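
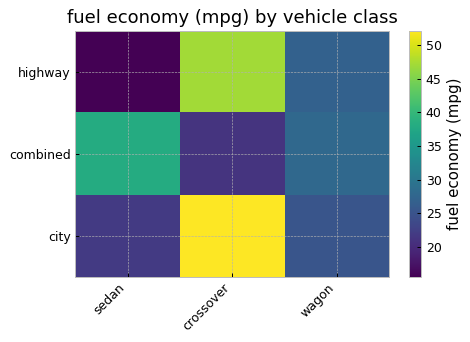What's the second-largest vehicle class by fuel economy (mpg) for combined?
Top 3 for combined: sedan ≈ 40, wagon ≈ 30, crossover ≈ 20.

wagon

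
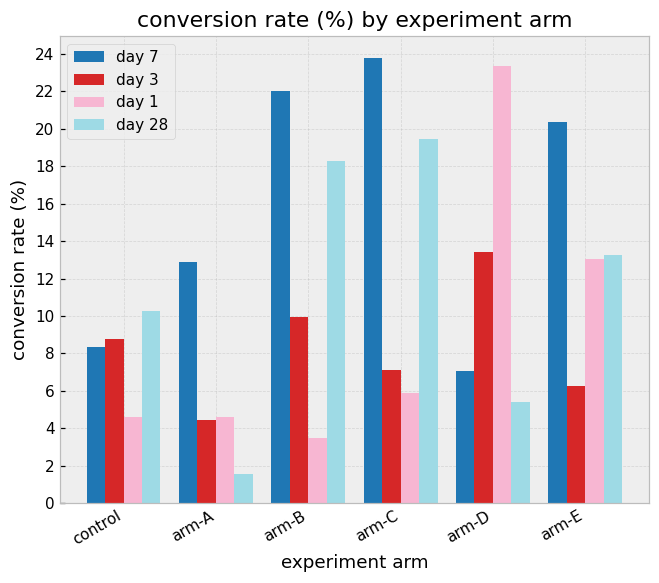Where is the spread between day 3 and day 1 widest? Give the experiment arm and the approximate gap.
arm-D: day 3 ≈ 14, day 1 ≈ 24 → gap ≈ 10. Next-largest (arm-E) is only ≈ 8.

arm-D, ≈ 10 %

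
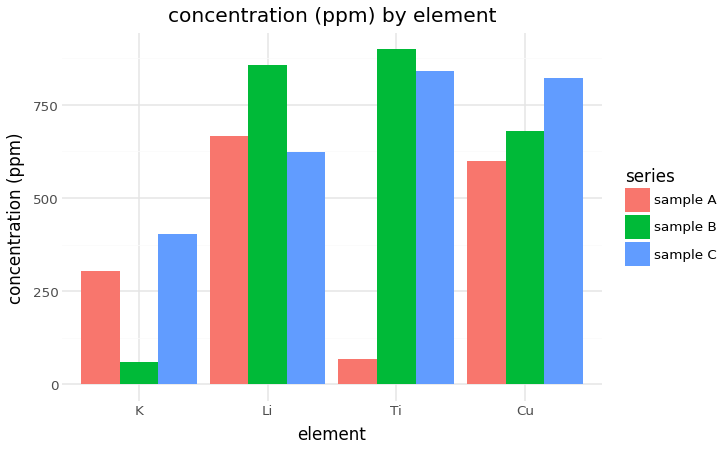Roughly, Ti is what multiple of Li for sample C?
Ti ≈ 800, Li ≈ 600; 800/600 ≈ 1.33.

≈ 1.33×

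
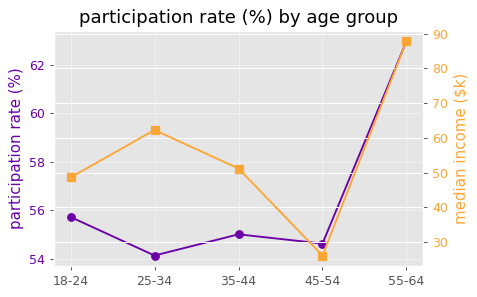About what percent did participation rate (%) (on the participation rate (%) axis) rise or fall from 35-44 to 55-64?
35-44 ≈ 55, 55-64 ≈ 63; (63 − 55) / 55 ≈ +14.5%.

≈ +14.5%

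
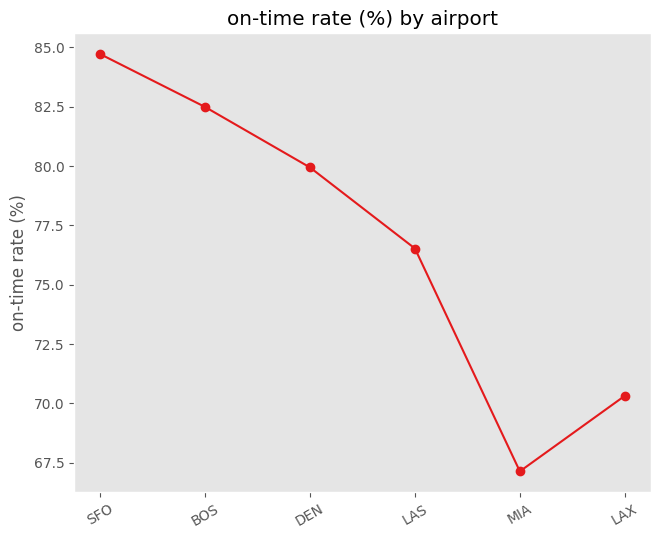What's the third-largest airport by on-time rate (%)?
Top 4: SFO ≈ 84, BOS ≈ 82, DEN ≈ 80, LAS ≈ 76.

DEN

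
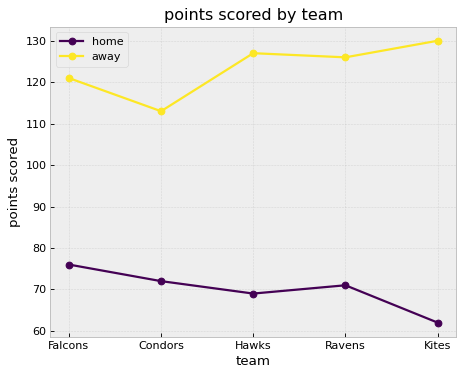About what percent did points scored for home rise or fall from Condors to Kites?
≈ -14.3%

Condors ≈ 70, Kites ≈ 60; (60 − 70) / 70 ≈ -14.3%.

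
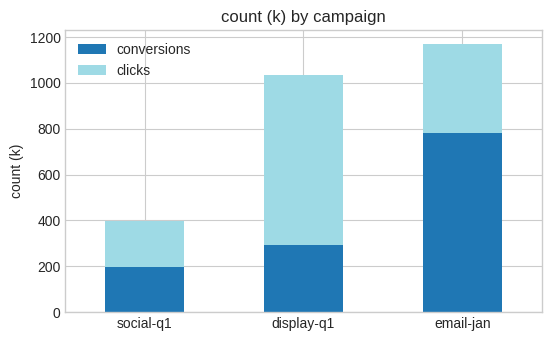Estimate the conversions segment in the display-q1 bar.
≈ 300

conversions top ≈ 300, bottom ≈ 0; segment ≈ 300.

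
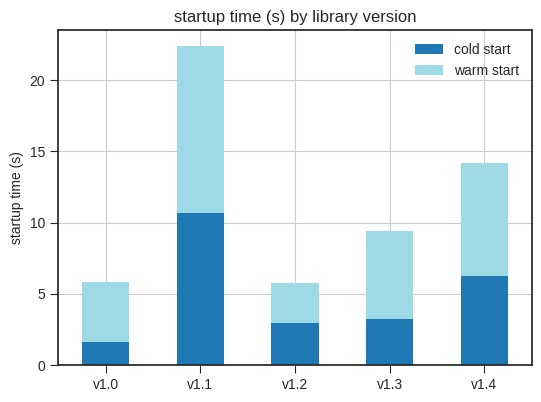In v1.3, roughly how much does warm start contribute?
warm start top ≈ 10, bottom ≈ 4; segment ≈ 6.

≈ 6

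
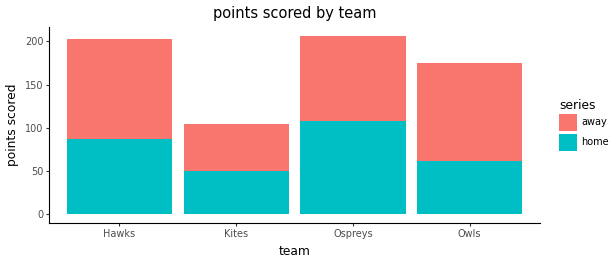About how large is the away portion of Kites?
≈ 60

away top ≈ 100, bottom ≈ 40; segment ≈ 60.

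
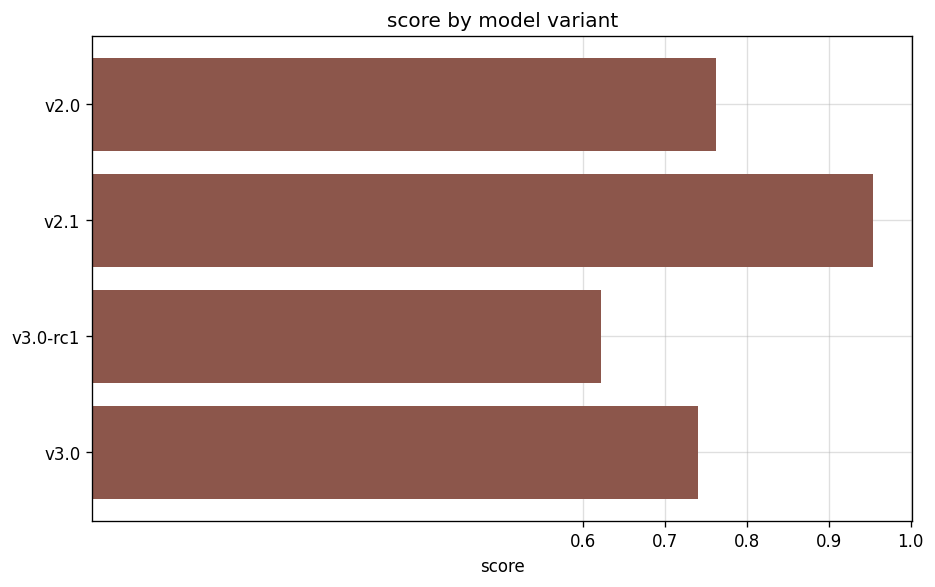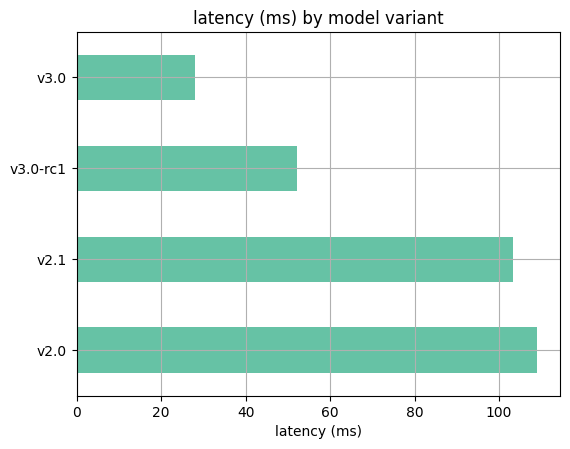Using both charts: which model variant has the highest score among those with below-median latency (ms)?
Chart 2 median latency (ms) ≈ 80; below-median model variants: v3.0-rc1, v3.0. Among those, v3.0 has the highest score (≈ 0.7).

v3.0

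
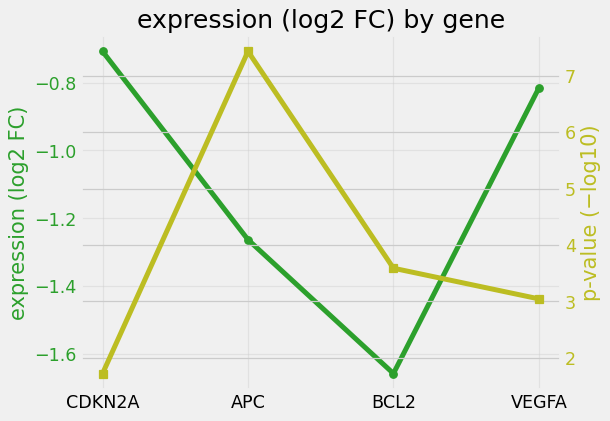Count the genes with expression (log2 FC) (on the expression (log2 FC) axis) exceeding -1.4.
3

Above -1.4: CDKN2A, APC, VEGFA.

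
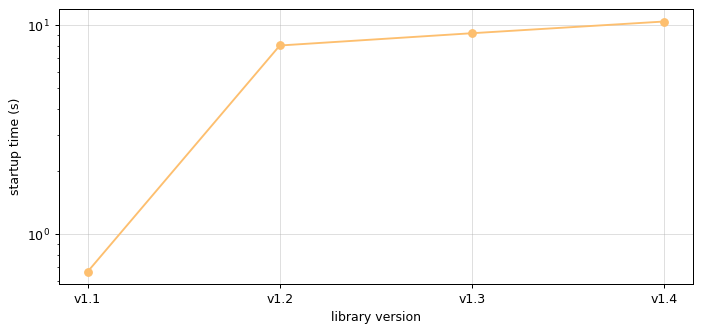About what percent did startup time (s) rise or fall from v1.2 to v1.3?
v1.2 ≈ 8, v1.3 ≈ 9; (9 − 8) / 8 ≈ +12.5%.

≈ +12.5%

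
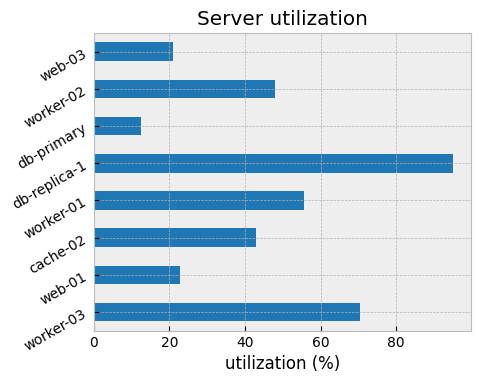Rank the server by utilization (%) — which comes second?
Top 3: db-replica-1 ≈ 100, worker-03 ≈ 70, worker-01 ≈ 60.

worker-03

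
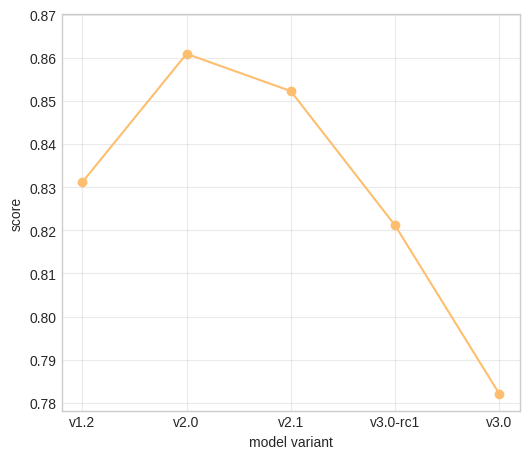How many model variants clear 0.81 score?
Above 0.81: v1.2, v2.0, v2.1, v3.0-rc1.

4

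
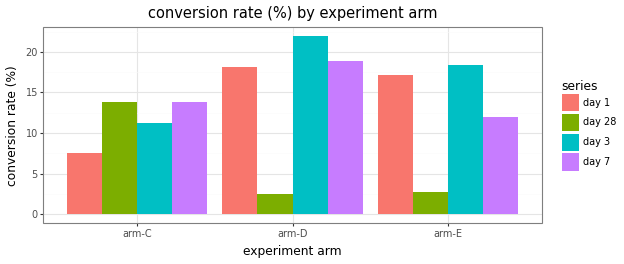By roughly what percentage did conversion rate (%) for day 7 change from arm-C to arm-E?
≈ -14.3%

arm-C ≈ 14, arm-E ≈ 12; (12 − 14) / 14 ≈ -14.3%.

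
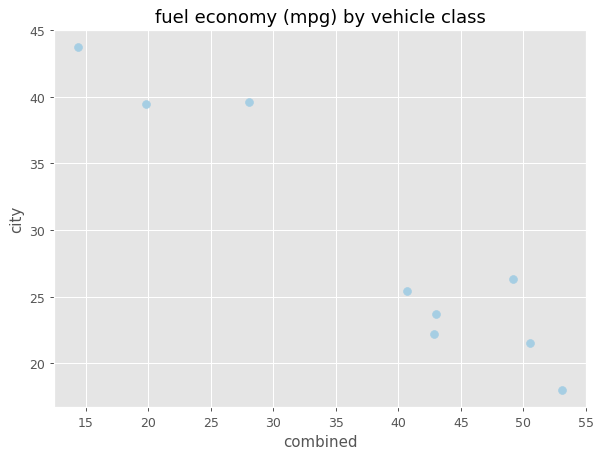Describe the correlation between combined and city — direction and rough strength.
Points are negatively correlated; strong (|r| ≈ 1.0).

negative, strong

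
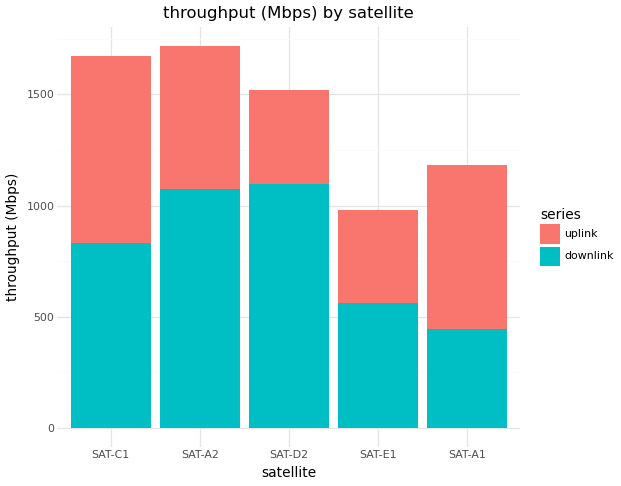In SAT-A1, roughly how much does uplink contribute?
≈ 800

uplink top ≈ 1200, bottom ≈ 400; segment ≈ 800.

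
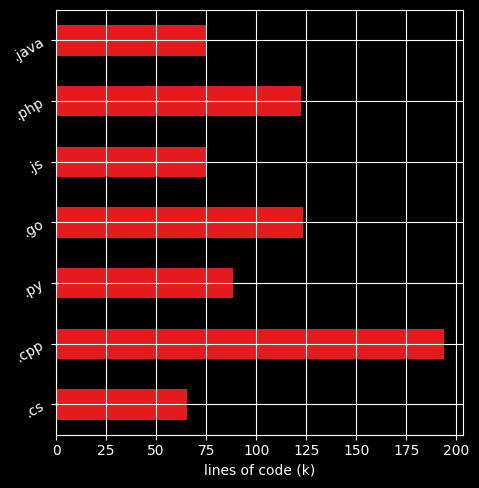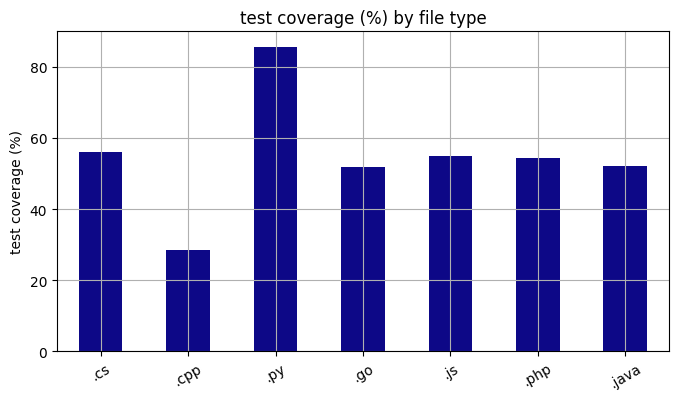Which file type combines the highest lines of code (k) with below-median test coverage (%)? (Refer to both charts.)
Chart 2 median test coverage (%) ≈ 50; below-median file types: .cpp, .go, .java. Among those, .cpp has the highest lines of code (k) (≈ 200).

.cpp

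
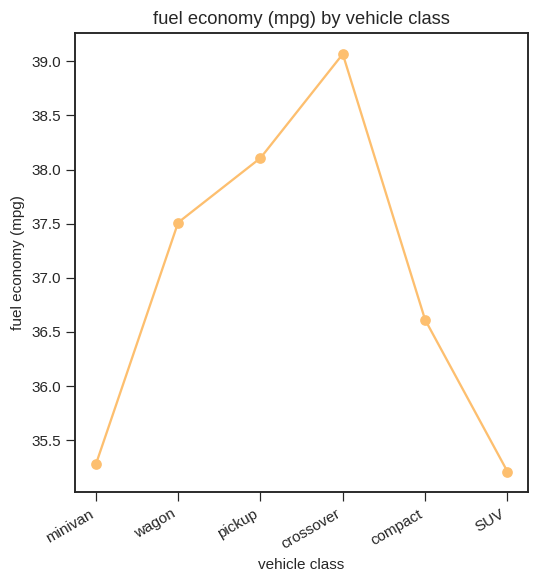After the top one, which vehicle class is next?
Top 3: crossover ≈ 39.0, pickup ≈ 38.0, wagon ≈ 37.5.

pickup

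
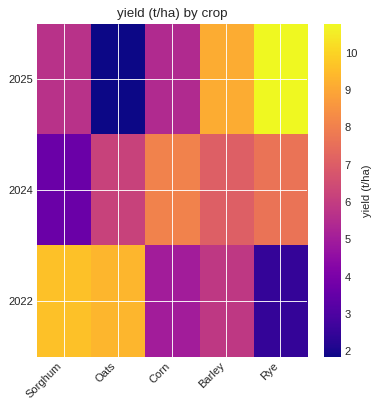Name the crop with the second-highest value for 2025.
Top 3 for 2025: Rye ≈ 11, Barley ≈ 9, Sorghum ≈ 6.

Barley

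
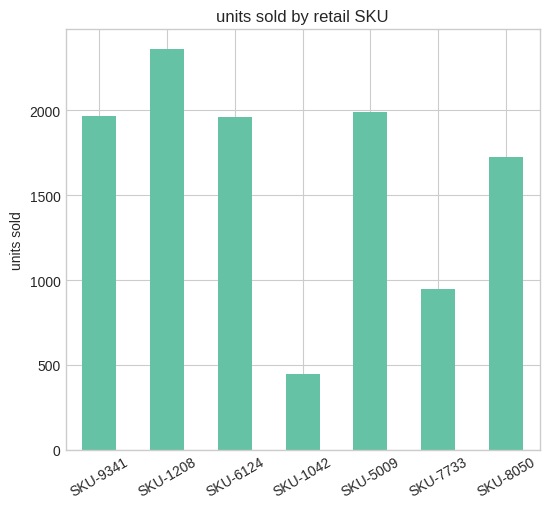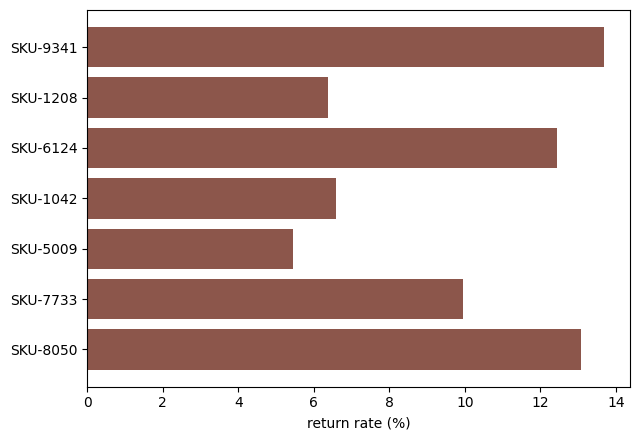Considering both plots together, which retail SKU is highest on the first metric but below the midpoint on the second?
Chart 2 median return rate (%) ≈ 10; below-median retail SKUs: SKU-1208, SKU-1042, SKU-5009. Among those, SKU-1208 has the highest units sold (≈ 2500).

SKU-1208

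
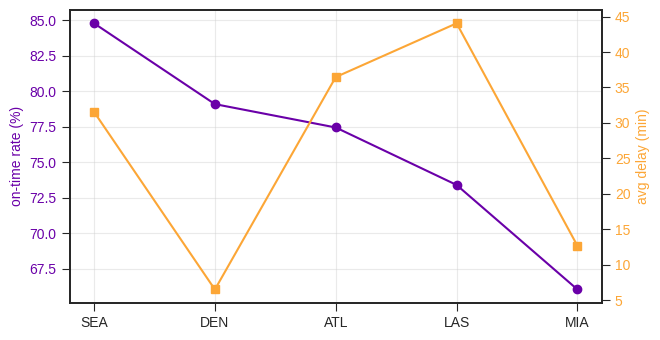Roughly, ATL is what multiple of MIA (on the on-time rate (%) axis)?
ATL ≈ 78, MIA ≈ 66; 78/66 ≈ 1.18.

≈ 1.18×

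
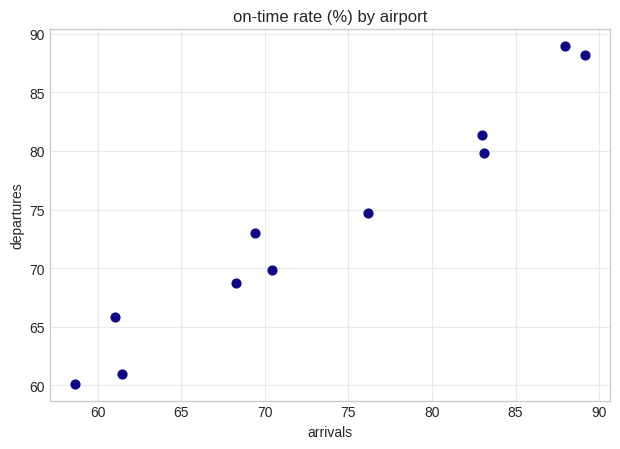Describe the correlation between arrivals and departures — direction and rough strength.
Points are positively correlated; strong (|r| ≈ 1.0).

positive, strong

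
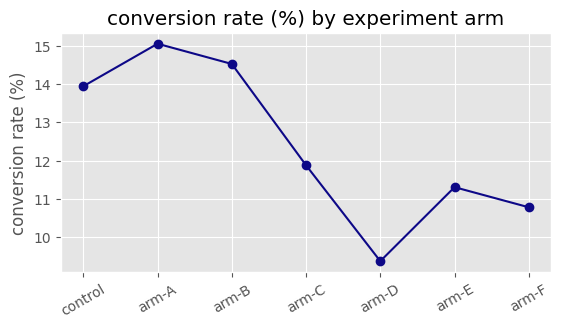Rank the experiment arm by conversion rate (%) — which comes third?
control

Top 4: arm-A ≈ 15.0, arm-B ≈ 14.5, control ≈ 14.0, arm-C ≈ 12.0.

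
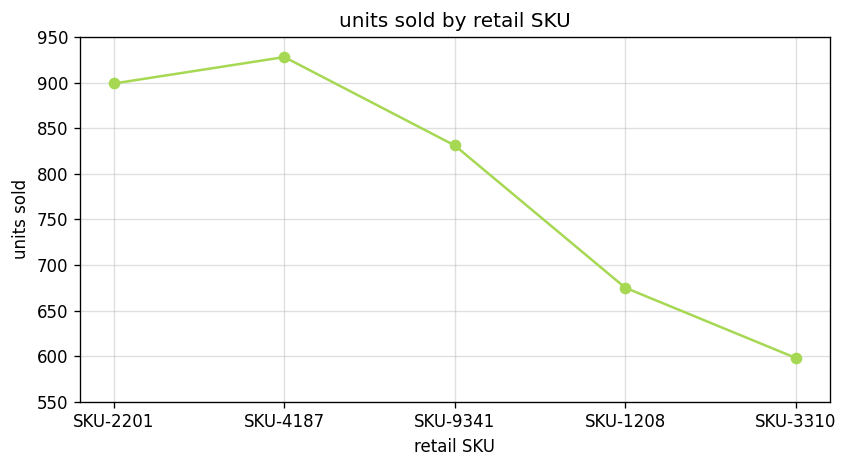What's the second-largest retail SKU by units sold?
SKU-2201

Top 3: SKU-4187 ≈ 950, SKU-2201 ≈ 900, SKU-9341 ≈ 850.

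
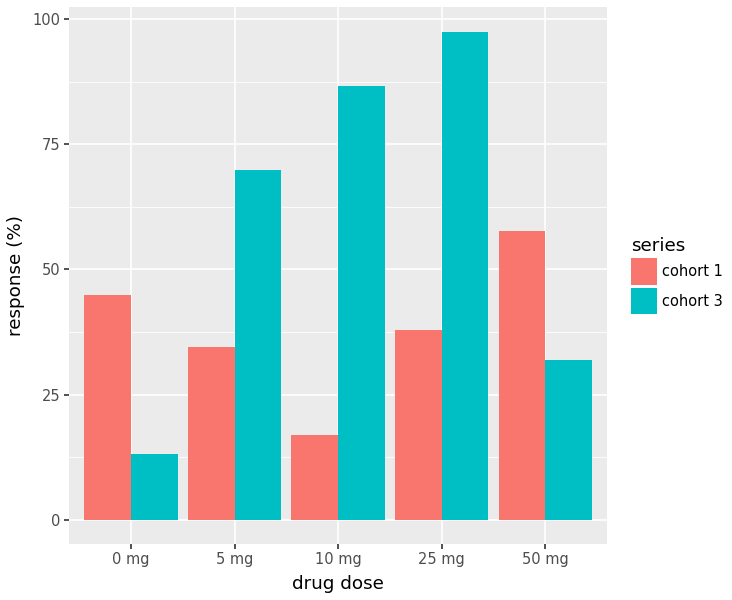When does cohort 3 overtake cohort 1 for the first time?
5 mg

0 mg: cohort 3 ≈ 10 vs cohort 1 ≈ 40 (not yet); 5 mg: cohort 3 ≈ 70 vs cohort 1 ≈ 30 (first crossover).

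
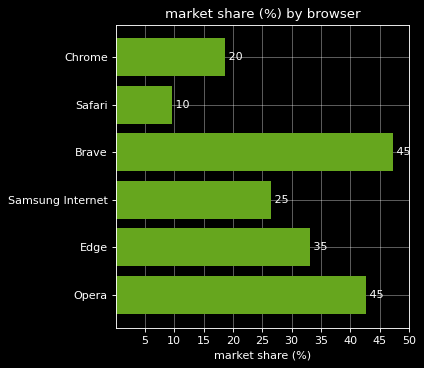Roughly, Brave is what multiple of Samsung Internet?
≈ 1.8×

Brave ≈ 45, Samsung Internet ≈ 25; 45/25 ≈ 1.8.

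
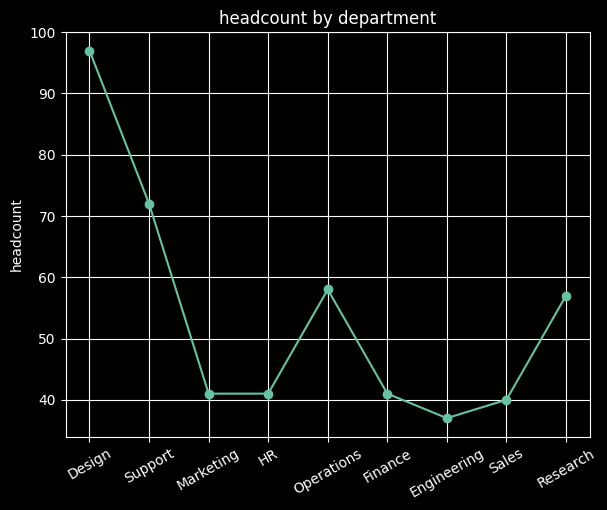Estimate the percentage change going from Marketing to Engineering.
Marketing ≈ 40, Engineering ≈ 35; (35 − 40) / 40 ≈ -12.5%.

≈ -12.5%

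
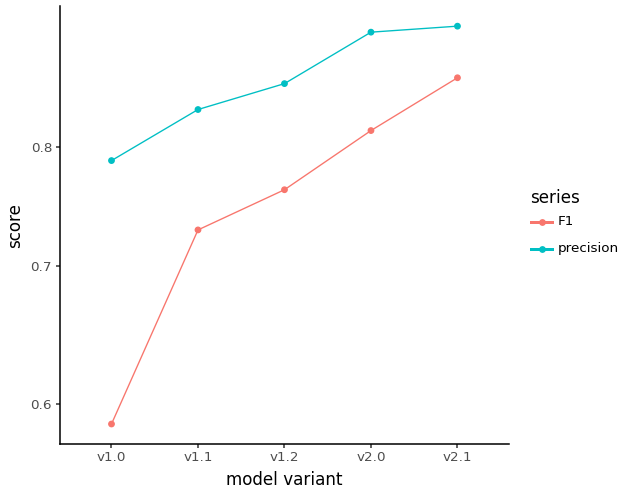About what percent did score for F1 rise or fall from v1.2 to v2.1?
≈ +13.3%

v1.2 ≈ 0.75, v2.1 ≈ 0.85; (0.85 − 0.75) / 0.75 ≈ +13.3%.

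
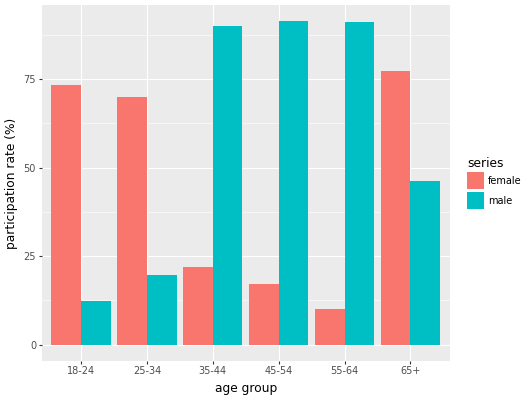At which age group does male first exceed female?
35-44

25-34: male ≈ 20 vs female ≈ 70 (not yet); 35-44: male ≈ 90 vs female ≈ 20 (first crossover).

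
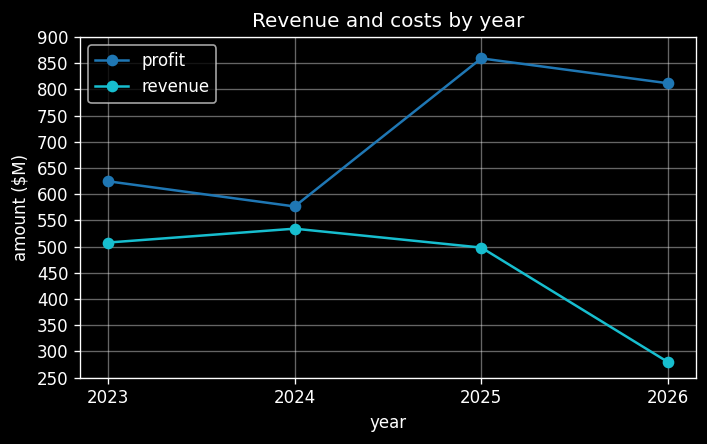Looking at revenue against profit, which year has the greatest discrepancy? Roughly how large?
2026: revenue ≈ 300, profit ≈ 800 → gap ≈ 500. Next-largest (2025) is only ≈ 350.

2026, ≈ 500 $M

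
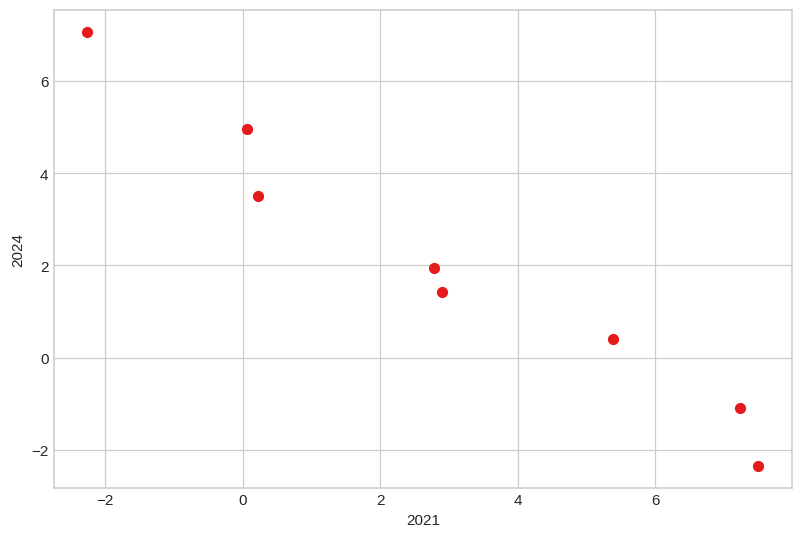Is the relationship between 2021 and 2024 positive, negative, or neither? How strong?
Points are negatively correlated; strong (|r| ≈ 1.0).

negative, strong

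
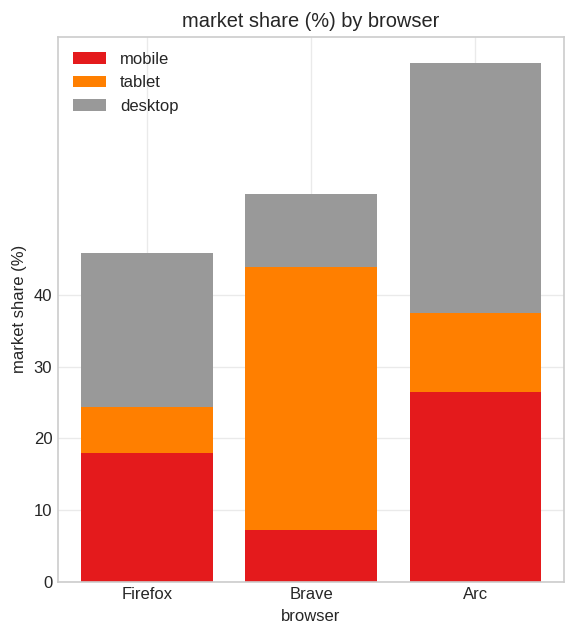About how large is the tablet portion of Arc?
≈ 10

tablet top ≈ 40, bottom ≈ 30; segment ≈ 10.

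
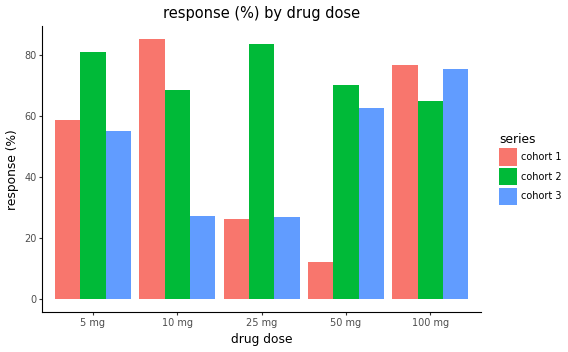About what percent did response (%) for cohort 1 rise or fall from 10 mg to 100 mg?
≈ -11.1%

10 mg ≈ 90, 100 mg ≈ 80; (80 − 90) / 90 ≈ -11.1%.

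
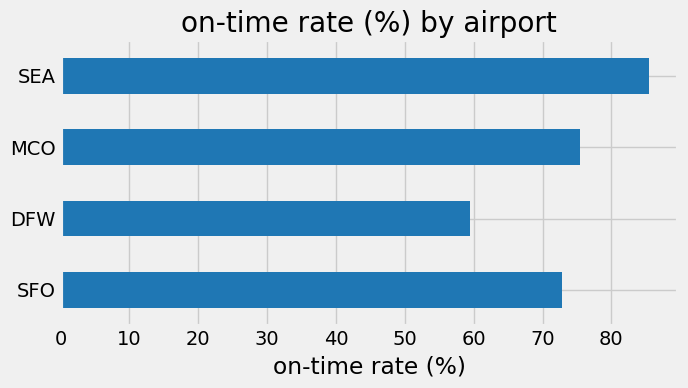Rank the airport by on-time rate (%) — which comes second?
Top 3: SEA ≈ 90, MCO ≈ 80, SFO ≈ 70.

MCO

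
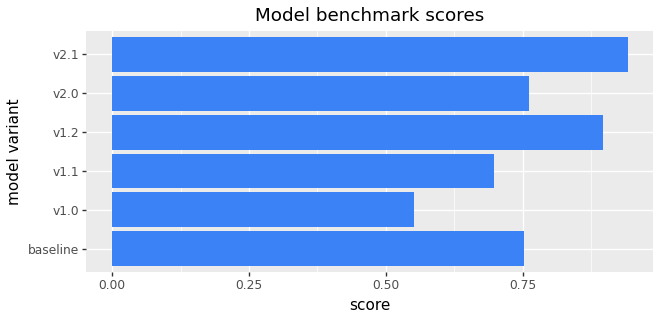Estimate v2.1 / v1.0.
v2.1 ≈ 0.9, v1.0 ≈ 0.6; 0.9/0.6 ≈ 1.5.

≈ 1.5×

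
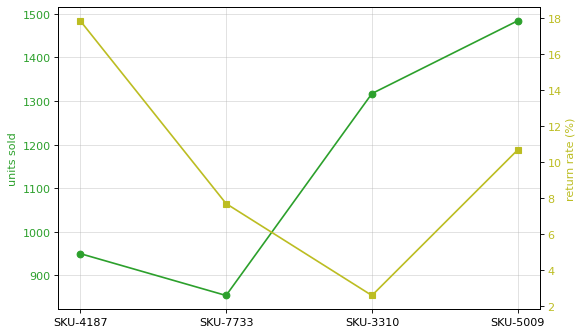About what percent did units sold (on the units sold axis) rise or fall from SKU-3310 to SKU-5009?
SKU-3310 ≈ 1300, SKU-5009 ≈ 1500; (1500 − 1300) / 1300 ≈ +15.4%.

≈ +15.4%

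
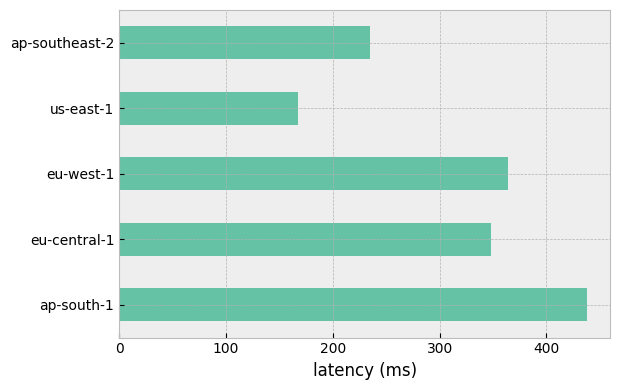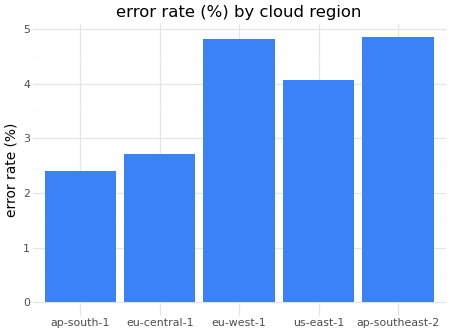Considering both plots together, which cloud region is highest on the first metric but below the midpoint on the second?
ap-south-1

Chart 2 median error rate (%) ≈ 4; below-median cloud regions: ap-south-1, eu-central-1. Among those, ap-south-1 has the highest latency (ms) (≈ 450).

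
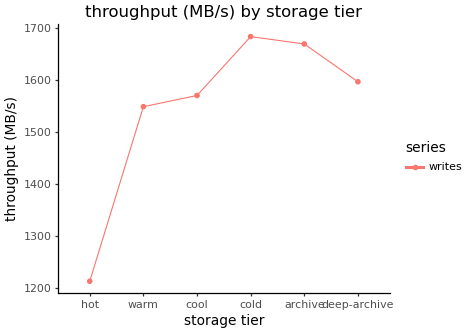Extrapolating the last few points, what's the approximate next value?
Last three: 1700, 1650, 1600 → slope ≈ -50/step → next ≈ 1550.

≈ 1550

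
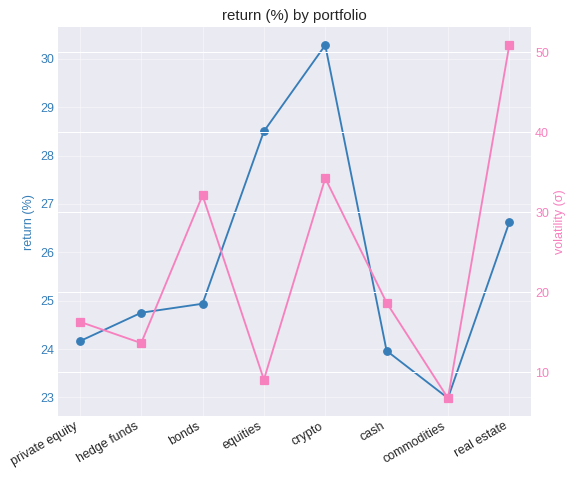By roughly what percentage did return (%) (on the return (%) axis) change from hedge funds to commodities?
≈ -8%

hedge funds ≈ 25, commodities ≈ 23; (23 − 25) / 25 ≈ -8%.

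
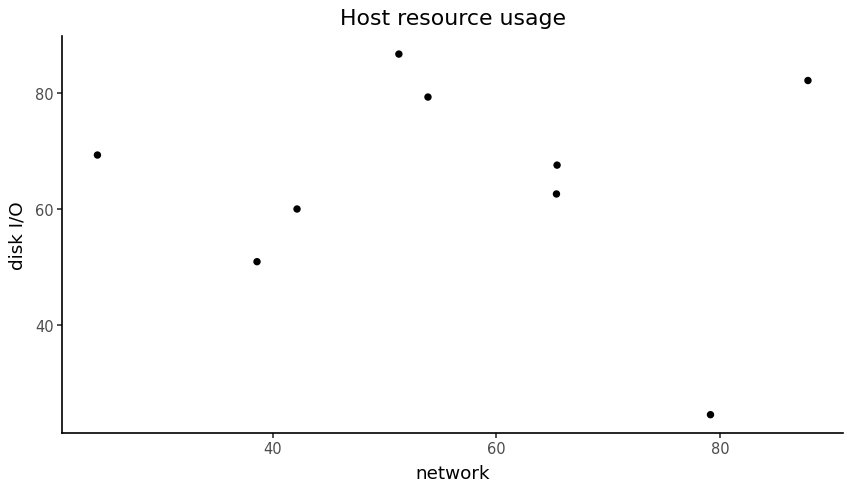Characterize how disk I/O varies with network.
no clear correlation

Points are roughly uncorrelated; weak (|r| ≈ 0.1).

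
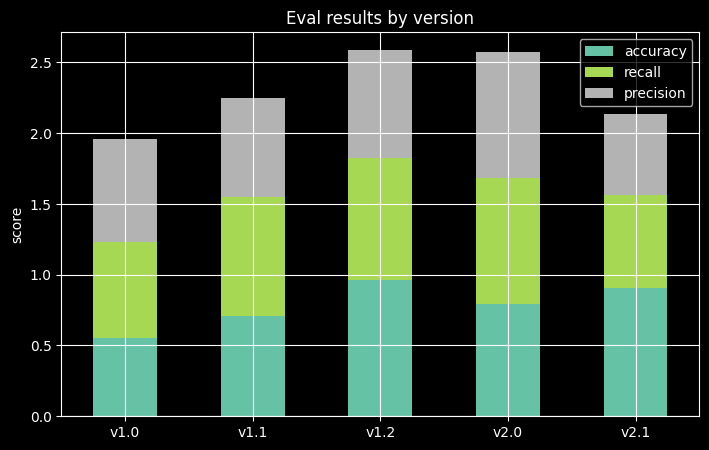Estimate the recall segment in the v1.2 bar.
≈ 1.0

recall top ≈ 2.0, bottom ≈ 1.0; segment ≈ 1.0.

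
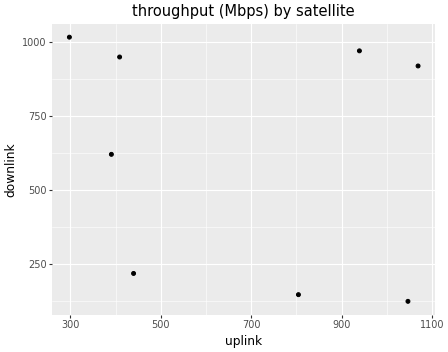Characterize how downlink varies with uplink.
Points are roughly uncorrelated; weak (|r| ≈ 0.2).

no clear correlation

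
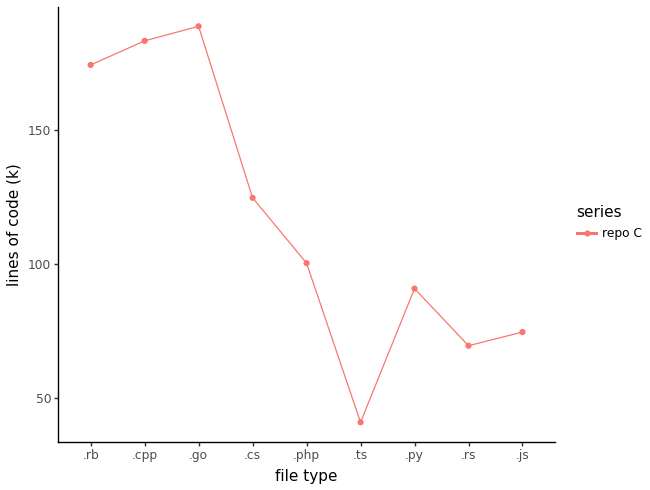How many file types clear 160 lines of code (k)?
3

Above 160: .rb, .cpp, .go.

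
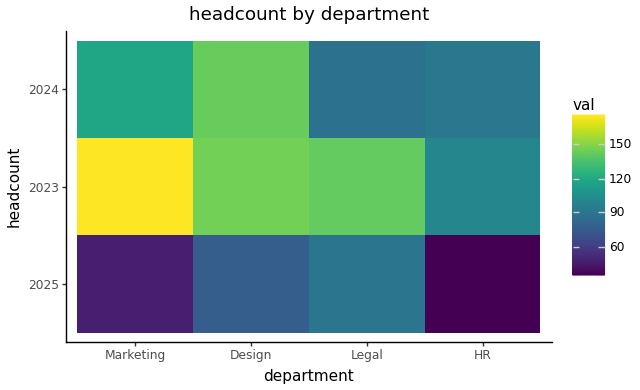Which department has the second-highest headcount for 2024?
Top 3 for 2024: Design ≈ 140, Marketing ≈ 120, HR ≈ 100.

Marketing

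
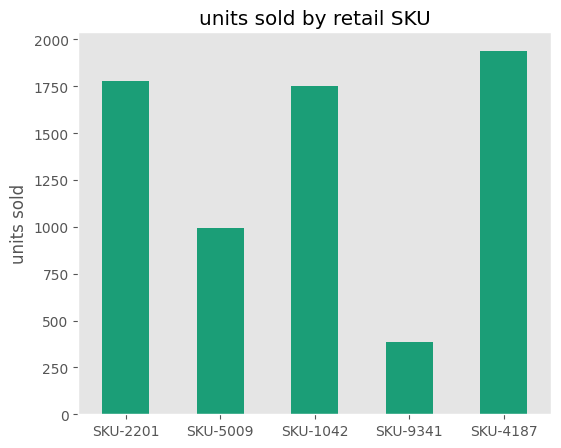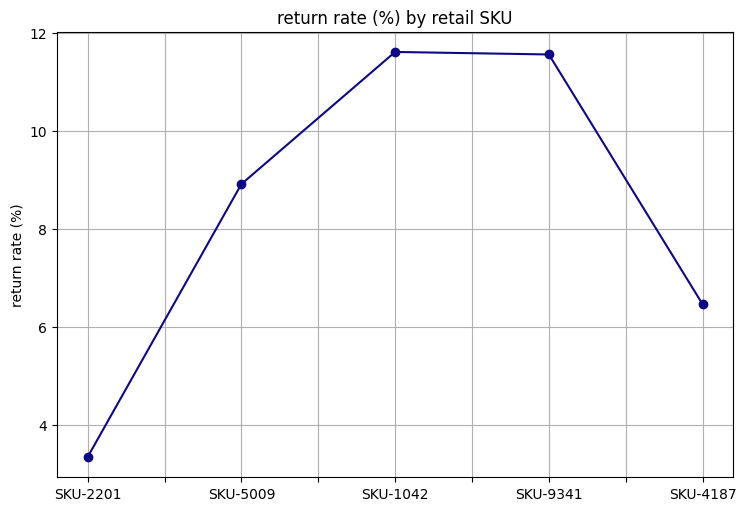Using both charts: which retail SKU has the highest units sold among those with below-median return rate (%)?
Chart 2 median return rate (%) ≈ 8; below-median retail SKUs: SKU-2201, SKU-4187. Among those, SKU-4187 has the highest units sold (≈ 2000).

SKU-4187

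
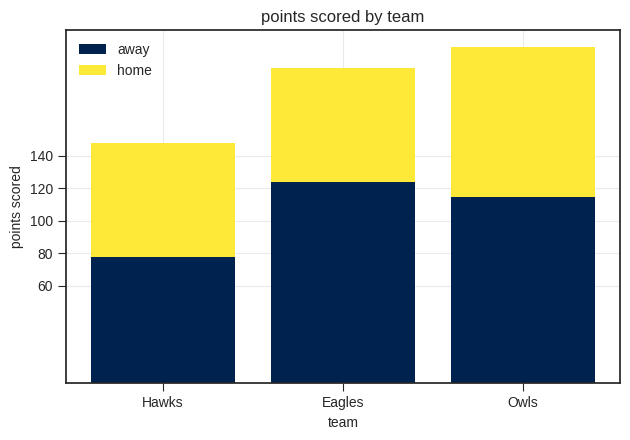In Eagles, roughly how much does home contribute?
≈ 80

home top ≈ 200, bottom ≈ 120; segment ≈ 80.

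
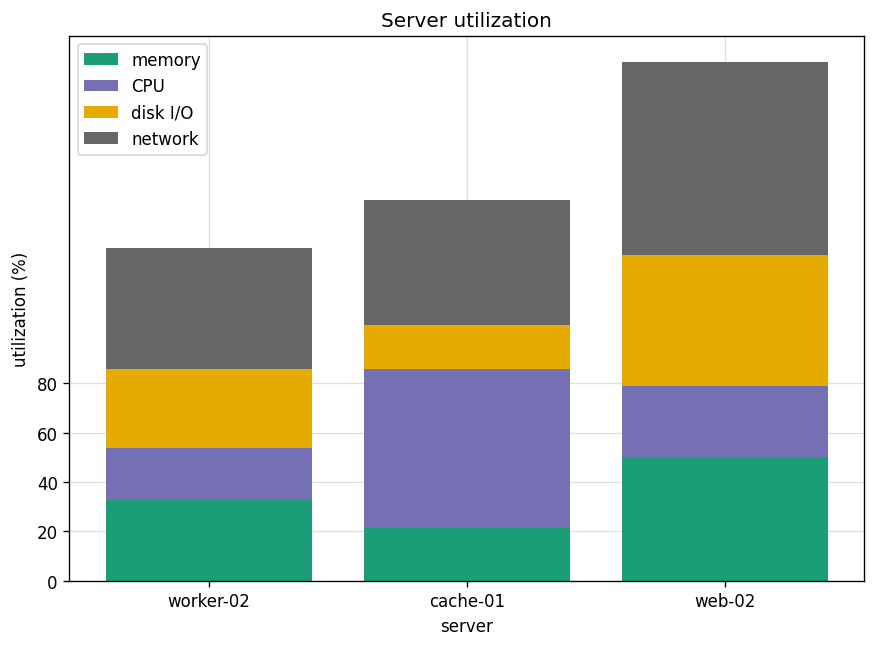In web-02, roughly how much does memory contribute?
memory top ≈ 60, bottom ≈ 0; segment ≈ 60.

≈ 60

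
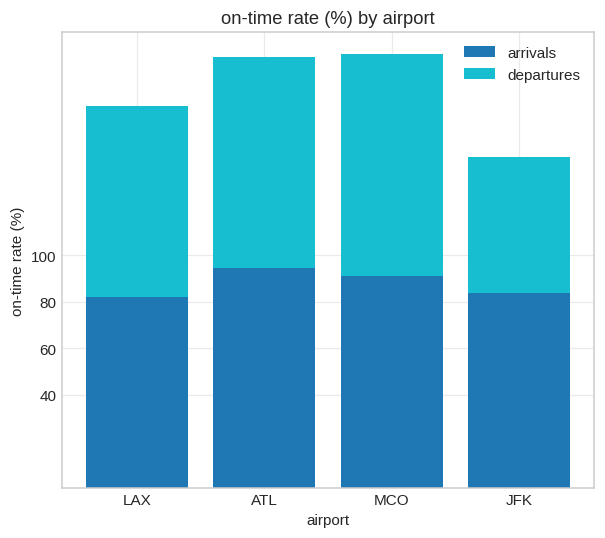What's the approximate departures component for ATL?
departures top ≈ 180, bottom ≈ 100; segment ≈ 80.

≈ 80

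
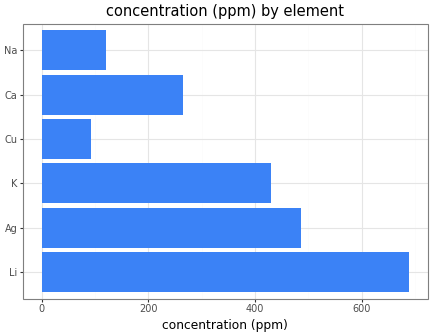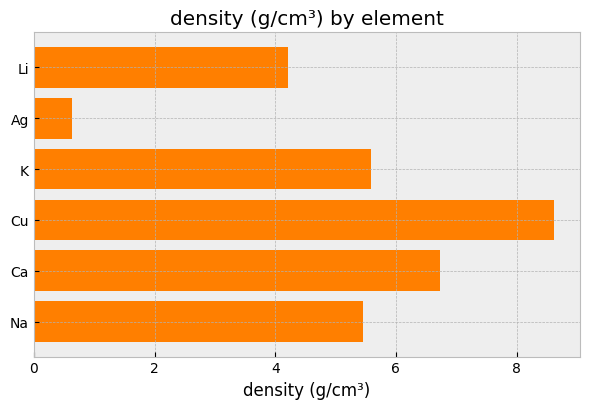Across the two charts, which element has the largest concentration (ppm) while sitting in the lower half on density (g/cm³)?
Li

Chart 2 median density (g/cm³) ≈ 6; below-median elements: Li, Ag, Na. Among those, Li has the highest concentration (ppm) (≈ 700).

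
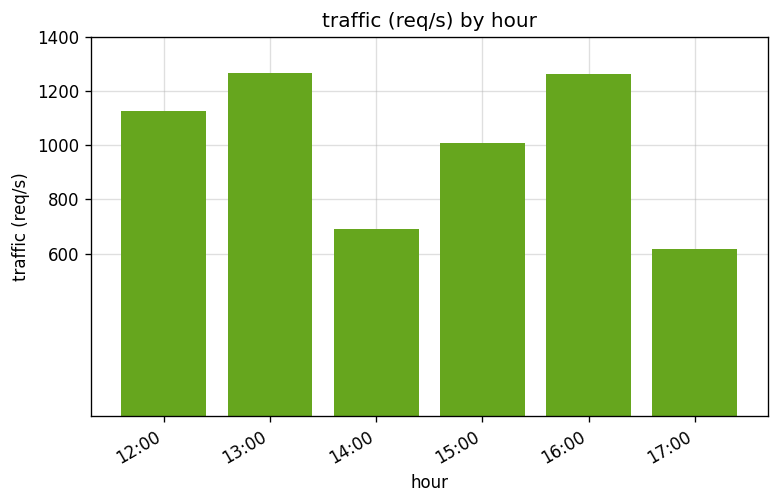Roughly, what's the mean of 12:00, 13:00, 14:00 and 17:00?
(1200 + 1200 + 600 + 600) / 4 ≈ 900.

≈ 900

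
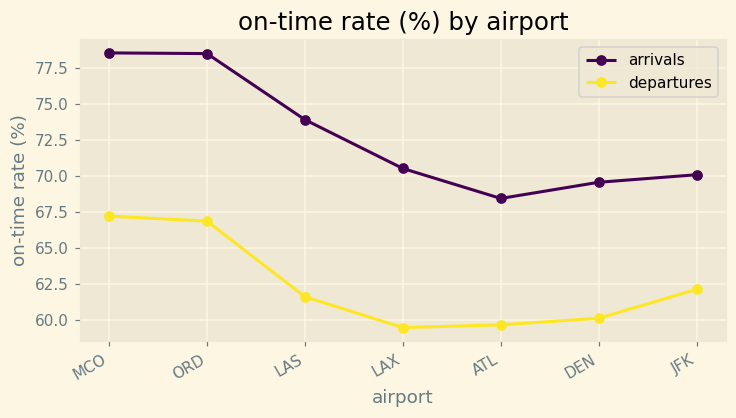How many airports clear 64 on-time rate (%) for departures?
Above 64: MCO, ORD.

2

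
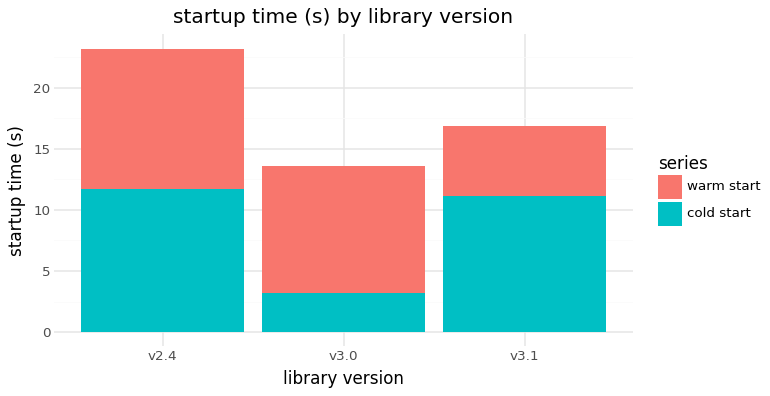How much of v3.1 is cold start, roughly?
cold start top ≈ 12, bottom ≈ 0; segment ≈ 12.

≈ 12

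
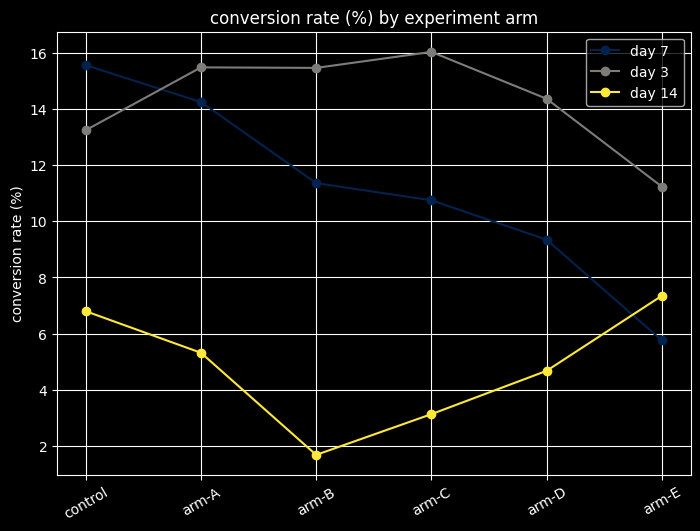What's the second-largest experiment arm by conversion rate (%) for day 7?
Top 3 for day 7: control ≈ 16, arm-A ≈ 14, arm-B ≈ 12.

arm-A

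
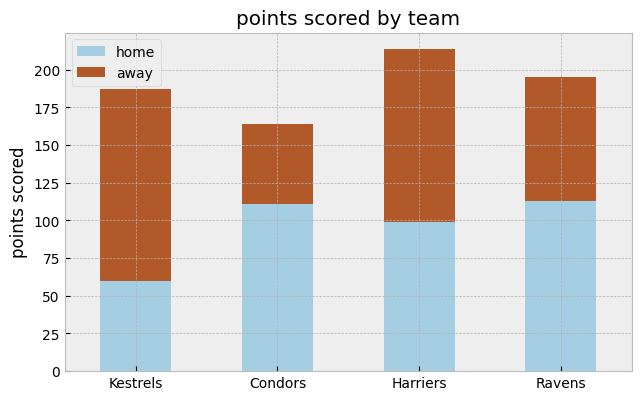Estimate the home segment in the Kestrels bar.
≈ 60

home top ≈ 60, bottom ≈ 0; segment ≈ 60.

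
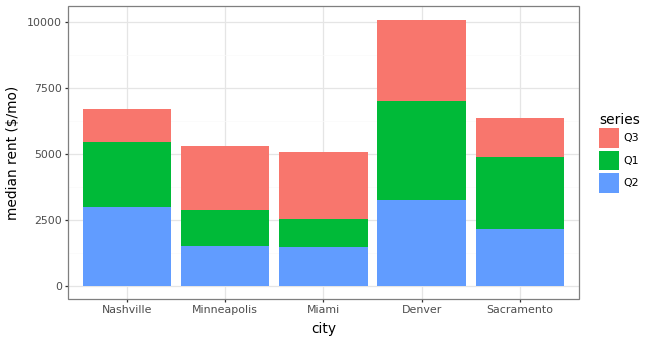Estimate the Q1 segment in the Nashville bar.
Q1 top ≈ 5000, bottom ≈ 3000; segment ≈ 2000.

≈ 2000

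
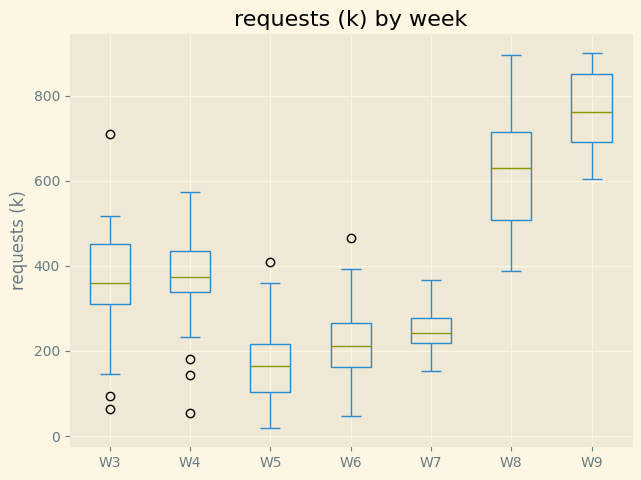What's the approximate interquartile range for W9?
≈ 150

Q3 ≈ 850, Q1 ≈ 700; IQR ≈ 150.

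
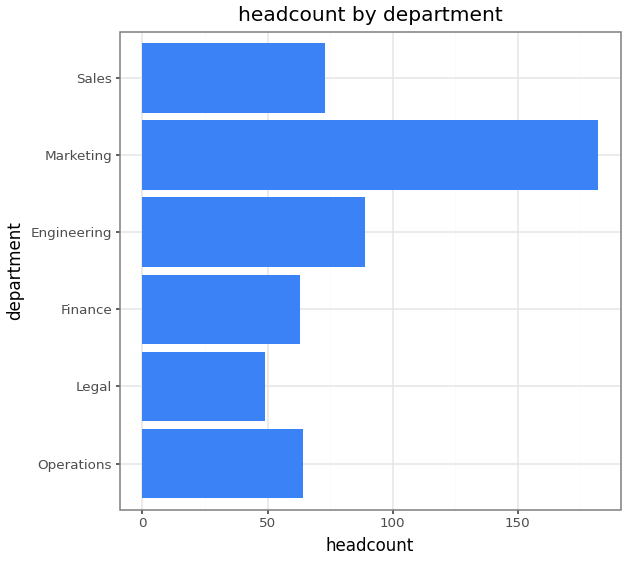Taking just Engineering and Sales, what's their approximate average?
(80 + 80) / 2 ≈ 80.

≈ 80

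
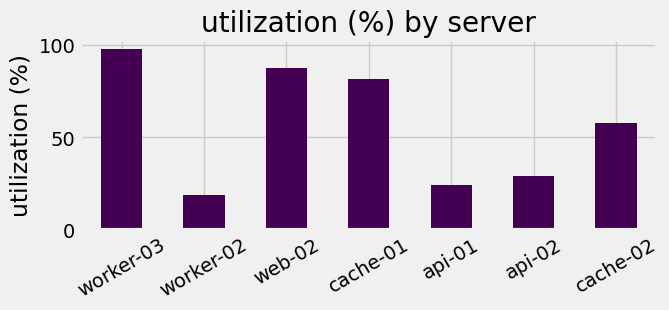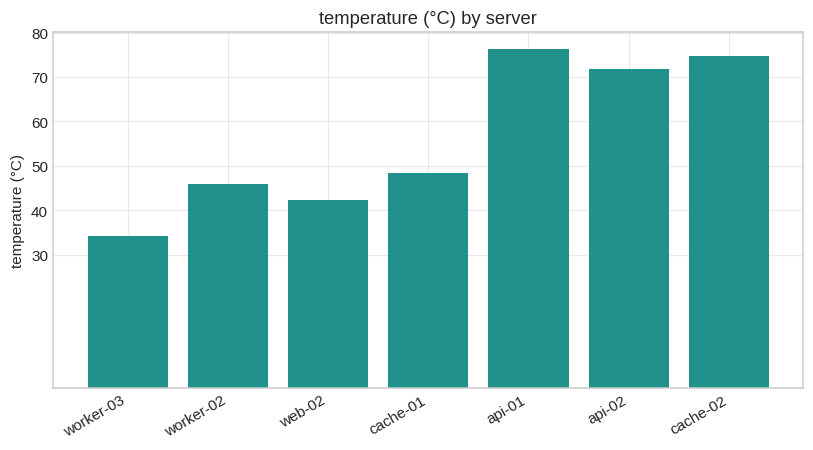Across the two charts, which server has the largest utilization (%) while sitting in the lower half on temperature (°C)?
worker-03

Chart 2 median temperature (°C) ≈ 50; below-median servers: worker-03, worker-02, web-02. Among those, worker-03 has the highest utilization (%) (≈ 100).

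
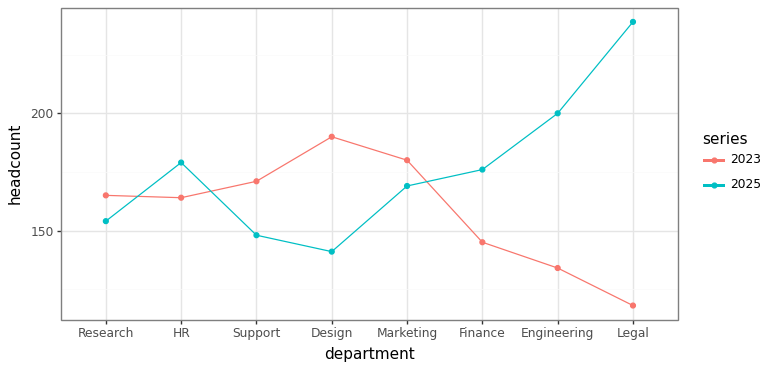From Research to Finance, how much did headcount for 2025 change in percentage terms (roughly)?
Research ≈ 160, Finance ≈ 180; (180 − 160) / 160 ≈ +12.5%.

≈ +12.5%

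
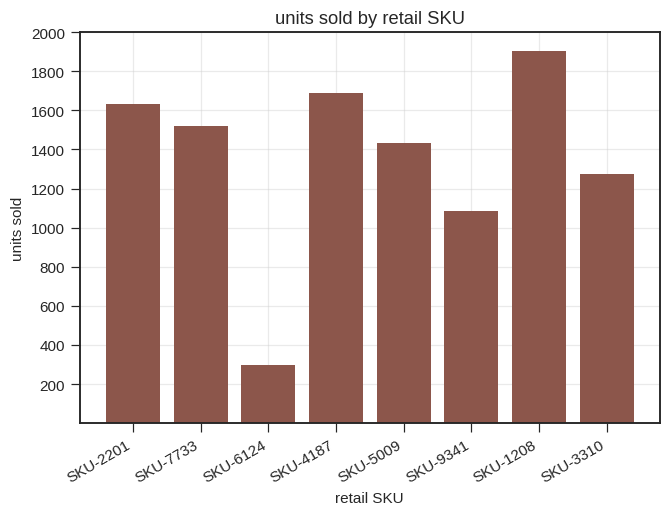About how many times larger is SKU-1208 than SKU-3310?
≈ 1.67×

SKU-1208 ≈ 2000, SKU-3310 ≈ 1200; 2000/1200 ≈ 1.67.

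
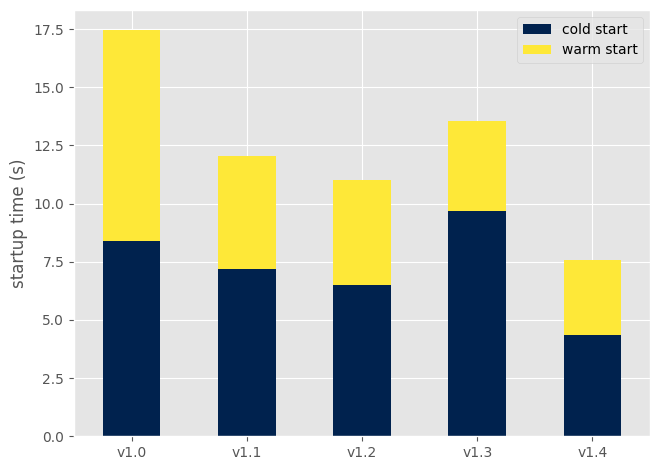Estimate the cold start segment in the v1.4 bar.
cold start top ≈ 4, bottom ≈ 0; segment ≈ 4.

≈ 4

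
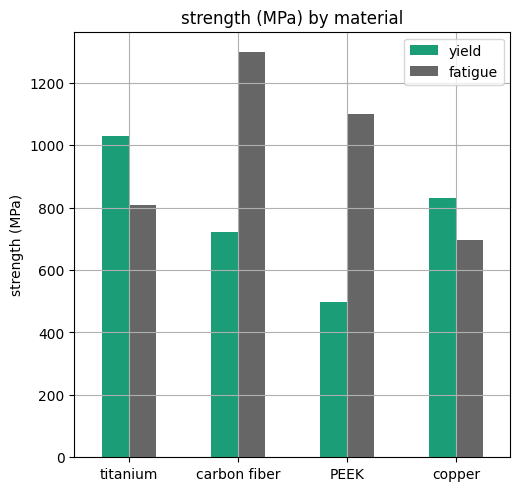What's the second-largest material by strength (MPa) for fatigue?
Top 3 for fatigue: carbon fiber ≈ 1200, PEEK ≈ 1000, titanium ≈ 800.

PEEK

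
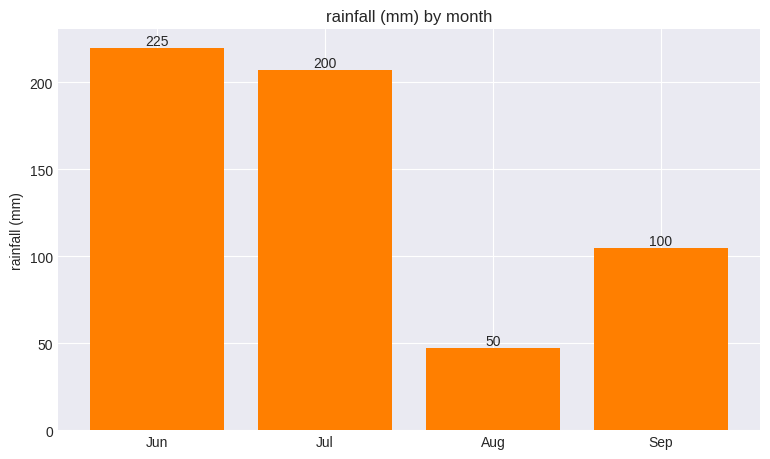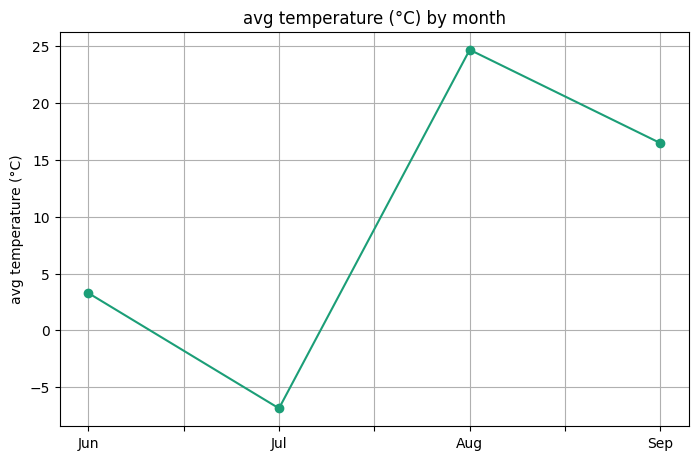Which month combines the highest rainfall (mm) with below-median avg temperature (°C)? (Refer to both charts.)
Chart 2 median avg temperature (°C) ≈ 10; below-median months: Jun, Jul. Among those, Jun has the highest rainfall (mm) (≈ 225).

Jun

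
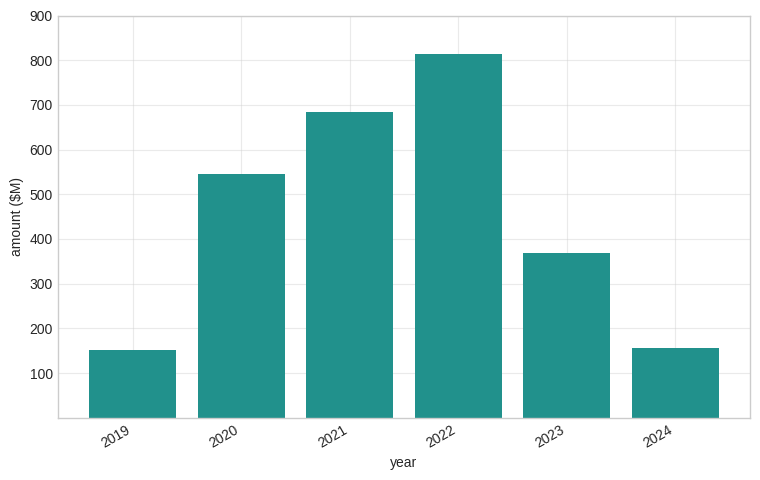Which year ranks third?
2020

Top 4: 2022 ≈ 800, 2021 ≈ 700, 2020 ≈ 500, 2023 ≈ 400.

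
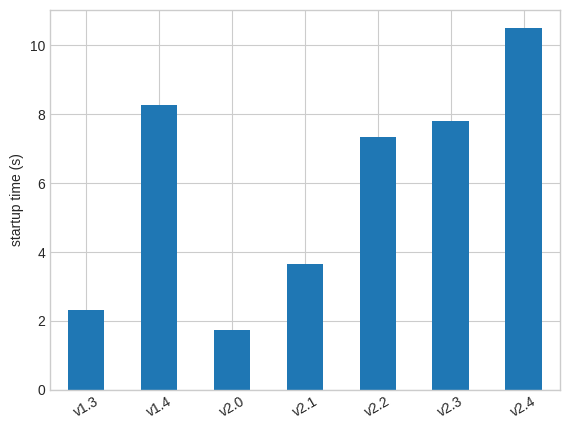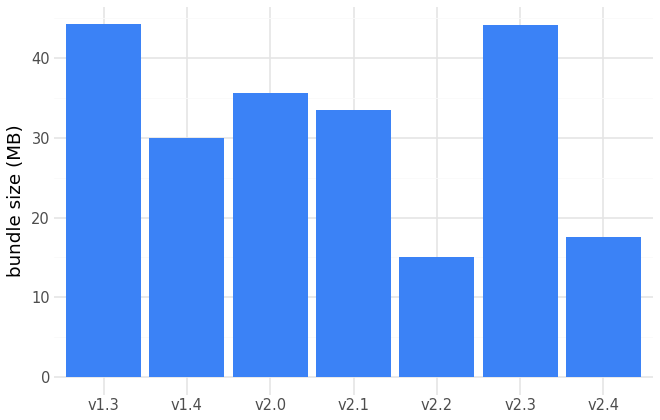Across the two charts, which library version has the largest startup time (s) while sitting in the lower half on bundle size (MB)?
Chart 2 median bundle size (MB) ≈ 35; below-median library versions: v1.4, v2.2, v2.4. Among those, v2.4 has the highest startup time (s) (≈ 11).

v2.4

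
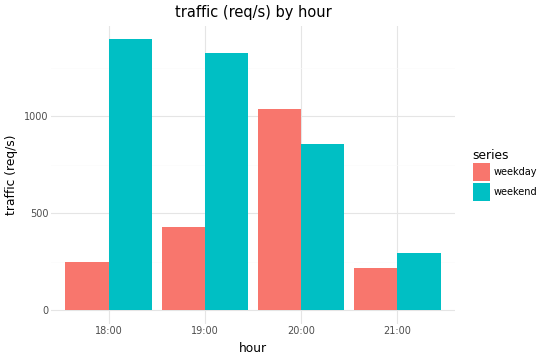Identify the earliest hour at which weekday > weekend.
19:00: weekday ≈ 400 vs weekend ≈ 1400 (not yet); 20:00: weekday ≈ 1000 vs weekend ≈ 800 (first crossover).

20:00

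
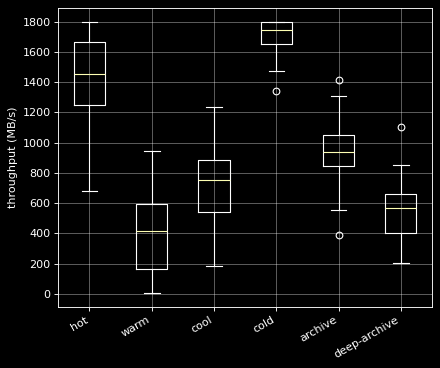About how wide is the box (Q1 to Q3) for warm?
Q3 ≈ 600, Q1 ≈ 200; IQR ≈ 400.

≈ 400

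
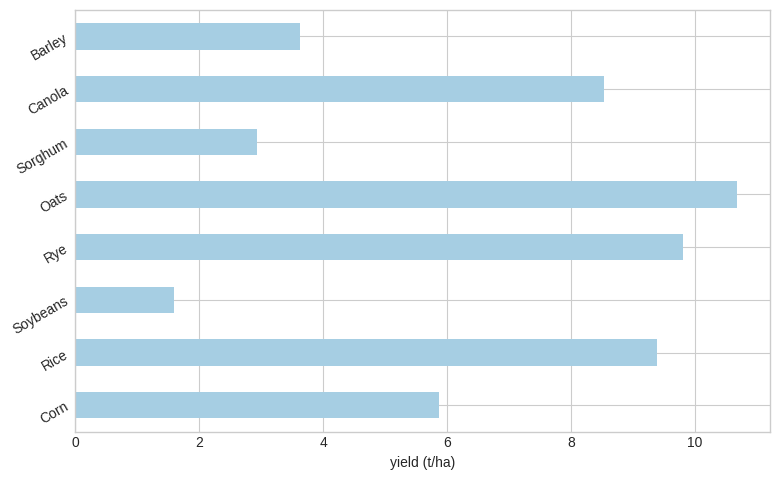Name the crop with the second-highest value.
Top 3: Oats ≈ 11, Rye ≈ 10, Rice ≈ 9.

Rye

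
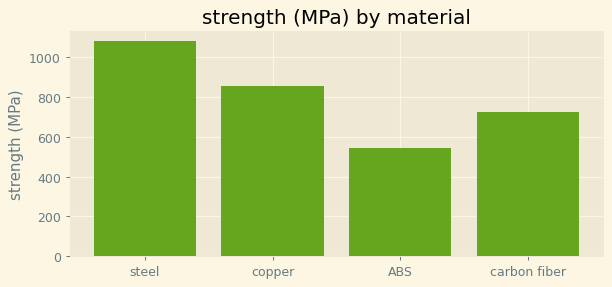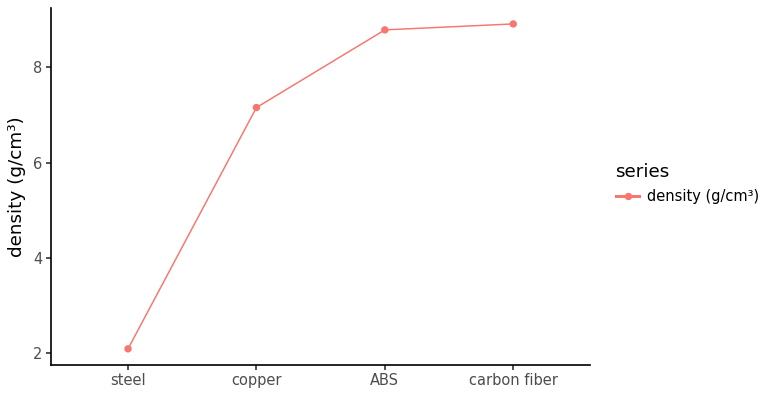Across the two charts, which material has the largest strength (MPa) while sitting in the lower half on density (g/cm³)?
steel

Chart 2 median density (g/cm³) ≈ 8; below-median materials: steel, copper. Among those, steel has the highest strength (MPa) (≈ 1100).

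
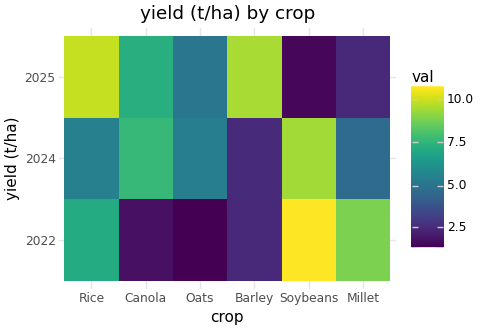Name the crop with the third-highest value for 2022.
Top 4 for 2022: Soybeans ≈ 11, Millet ≈ 9, Rice ≈ 7, Barley ≈ 2.

Rice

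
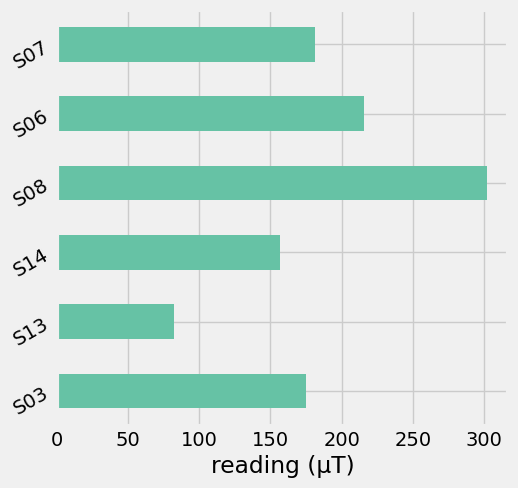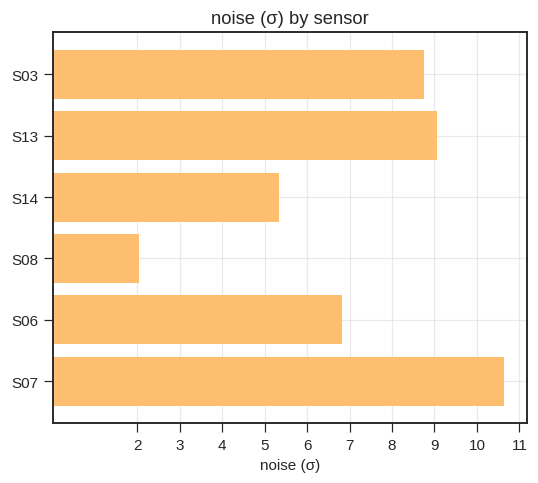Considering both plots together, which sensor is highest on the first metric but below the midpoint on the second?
Chart 2 median noise (σ) ≈ 8; below-median sensors: S14, S08, S06. Among those, S08 has the highest reading (µT) (≈ 300).

S08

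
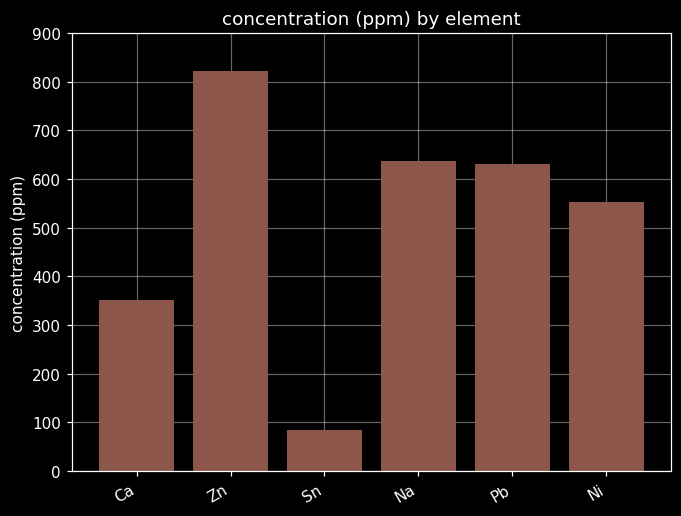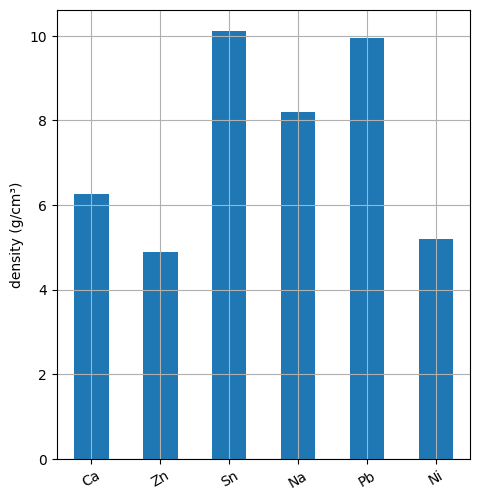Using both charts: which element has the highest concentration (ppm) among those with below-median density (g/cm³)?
Zn

Chart 2 median density (g/cm³) ≈ 7; below-median elements: Ca, Zn, Ni. Among those, Zn has the highest concentration (ppm) (≈ 800).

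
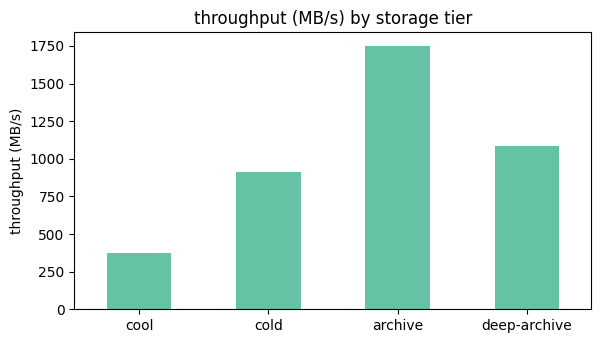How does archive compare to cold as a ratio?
≈ 1.8×

archive ≈ 1800, cold ≈ 1000; 1800/1000 ≈ 1.8.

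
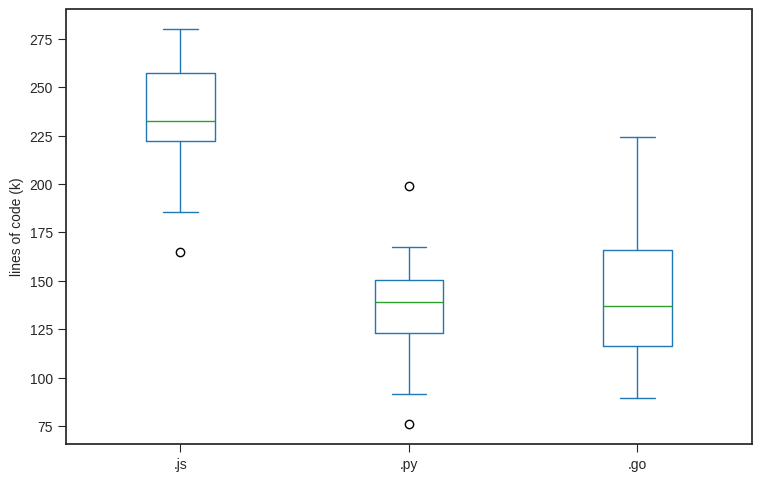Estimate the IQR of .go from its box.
≈ 50

Q3 ≈ 170, Q1 ≈ 120; IQR ≈ 50.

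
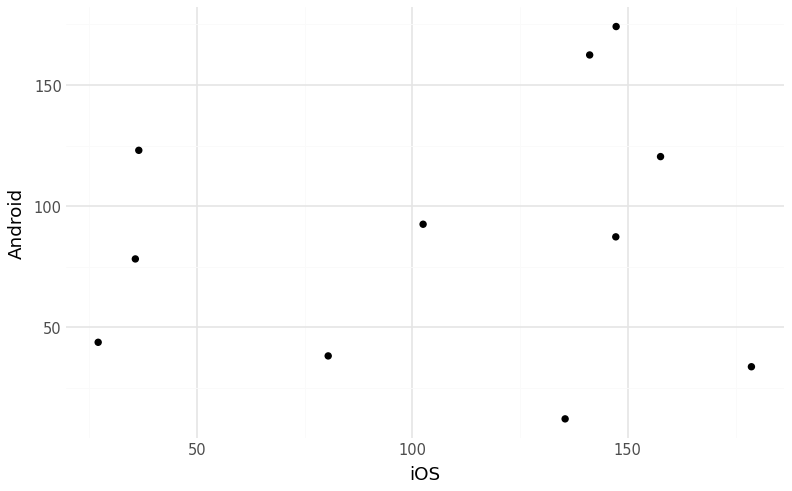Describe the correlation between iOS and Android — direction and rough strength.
no clear correlation

Points are roughly uncorrelated; weak (|r| ≈ 0.2).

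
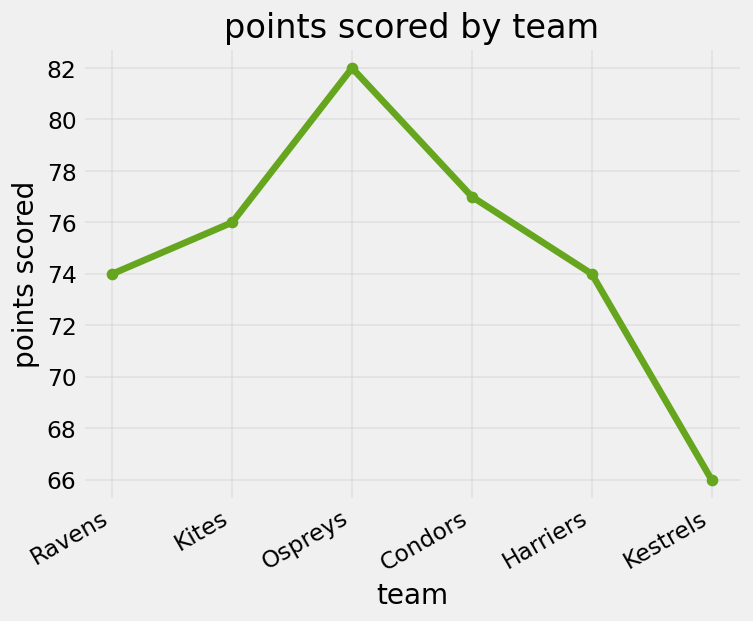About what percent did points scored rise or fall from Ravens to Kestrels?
≈ -10.8%

Ravens ≈ 74, Kestrels ≈ 66; (66 − 74) / 74 ≈ -10.8%.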